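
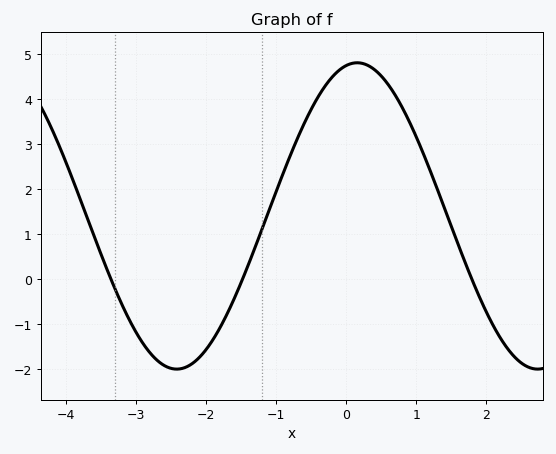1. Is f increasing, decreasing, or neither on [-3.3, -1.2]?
neither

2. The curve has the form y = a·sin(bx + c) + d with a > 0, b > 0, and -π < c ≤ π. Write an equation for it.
y = 3.4sin(1.22x + 1.38) + 1.4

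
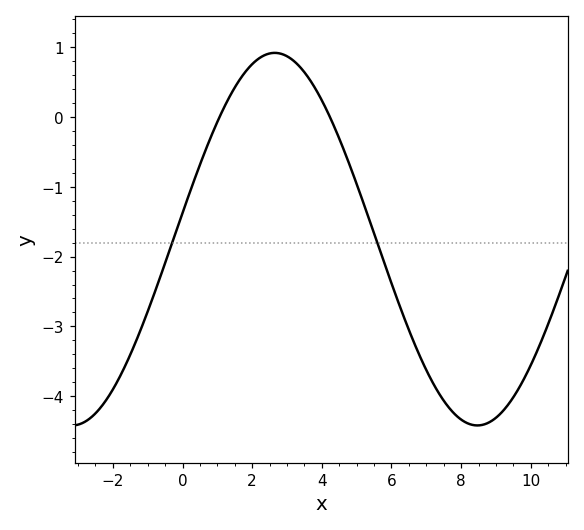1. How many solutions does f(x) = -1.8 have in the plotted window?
2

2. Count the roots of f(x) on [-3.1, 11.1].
2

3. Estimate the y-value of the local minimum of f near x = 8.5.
-4.4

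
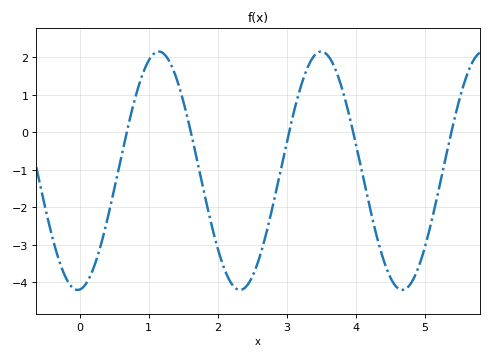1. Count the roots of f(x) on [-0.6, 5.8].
5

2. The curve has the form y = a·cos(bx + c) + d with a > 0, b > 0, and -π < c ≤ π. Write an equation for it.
y = 3.18cos(2.7x - 3.1) - 1.03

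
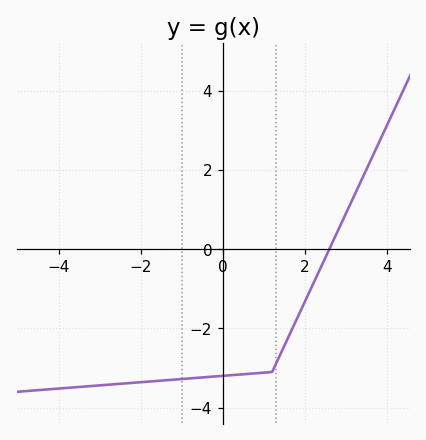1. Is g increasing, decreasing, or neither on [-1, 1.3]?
increasing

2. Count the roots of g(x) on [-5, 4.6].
1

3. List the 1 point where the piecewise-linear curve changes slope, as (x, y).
(1.2, -3.1)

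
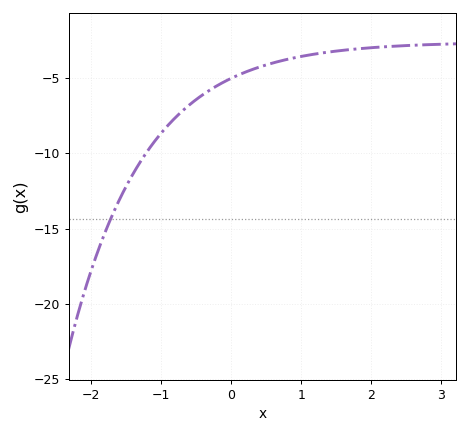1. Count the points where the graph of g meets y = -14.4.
1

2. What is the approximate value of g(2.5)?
-2.84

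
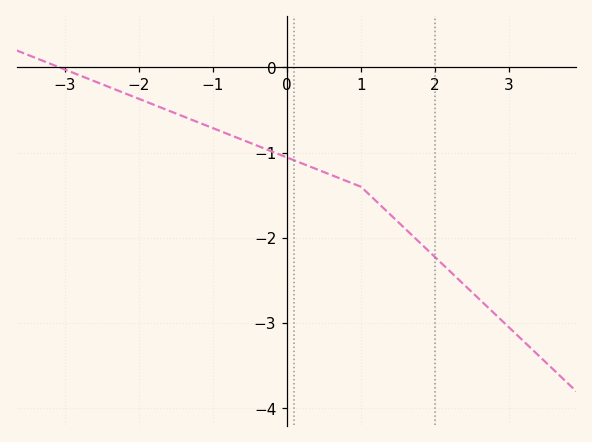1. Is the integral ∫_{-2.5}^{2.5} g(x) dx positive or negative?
negative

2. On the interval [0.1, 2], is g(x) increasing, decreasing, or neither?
decreasing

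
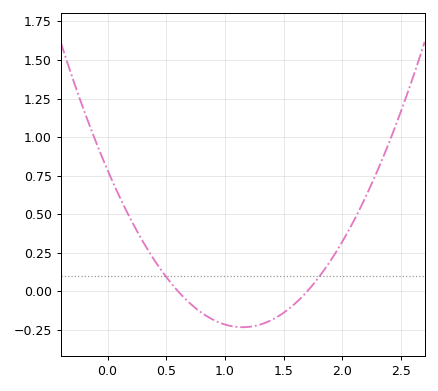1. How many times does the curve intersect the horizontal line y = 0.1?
2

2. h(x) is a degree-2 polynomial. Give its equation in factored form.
y = 0.77(x - 0.6)(x - 1.7)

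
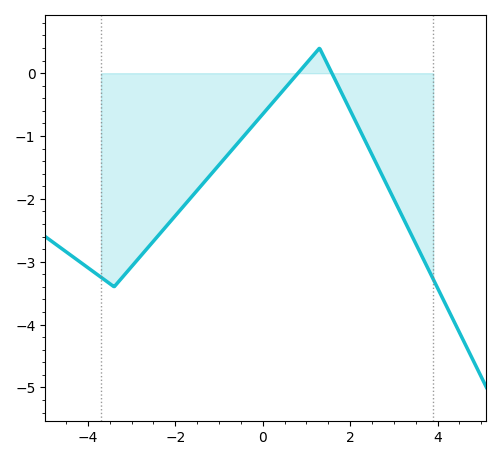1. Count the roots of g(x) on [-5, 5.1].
2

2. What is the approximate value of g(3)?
-2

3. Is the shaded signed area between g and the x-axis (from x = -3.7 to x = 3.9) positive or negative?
negative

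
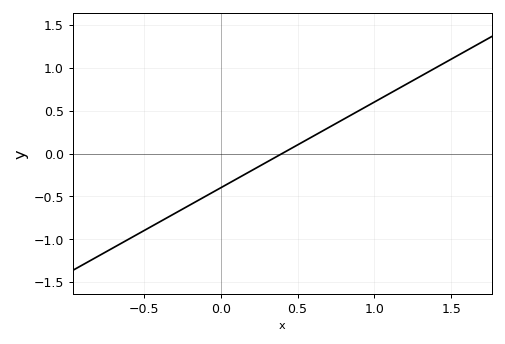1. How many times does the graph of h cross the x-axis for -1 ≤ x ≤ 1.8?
1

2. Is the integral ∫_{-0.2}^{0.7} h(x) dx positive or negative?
negative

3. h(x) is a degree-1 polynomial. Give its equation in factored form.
y = 1(x - 0.4)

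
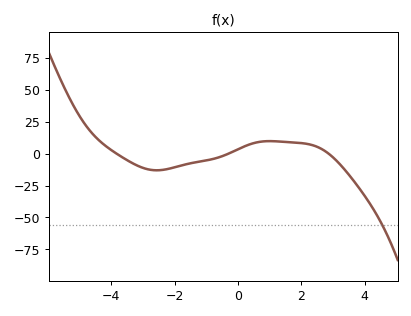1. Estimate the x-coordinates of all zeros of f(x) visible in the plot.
-3.83, -0.294, 2.86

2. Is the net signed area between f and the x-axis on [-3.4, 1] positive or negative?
negative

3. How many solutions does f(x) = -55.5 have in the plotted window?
1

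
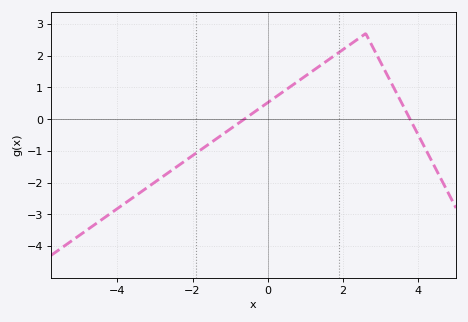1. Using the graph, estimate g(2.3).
2.45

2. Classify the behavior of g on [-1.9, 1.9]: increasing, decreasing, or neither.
increasing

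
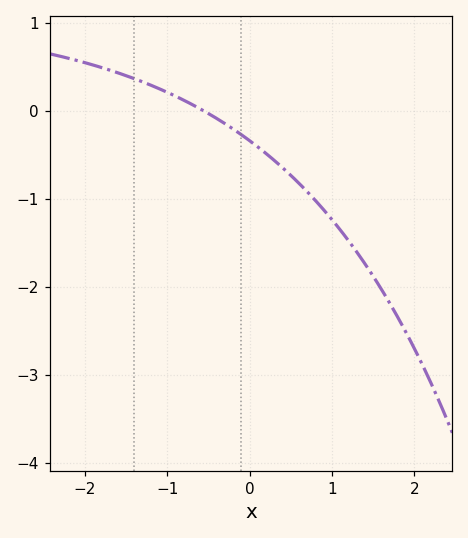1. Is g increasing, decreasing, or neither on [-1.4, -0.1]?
decreasing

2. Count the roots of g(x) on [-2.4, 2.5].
1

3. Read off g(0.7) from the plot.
-0.9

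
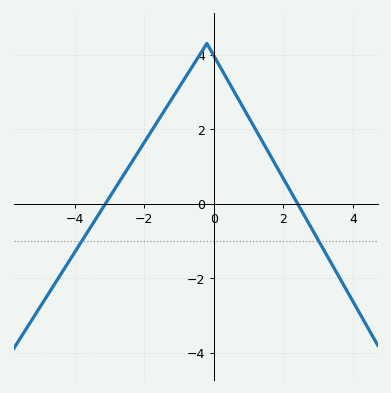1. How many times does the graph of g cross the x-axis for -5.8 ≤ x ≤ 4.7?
2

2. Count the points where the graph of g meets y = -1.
2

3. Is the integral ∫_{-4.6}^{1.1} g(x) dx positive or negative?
positive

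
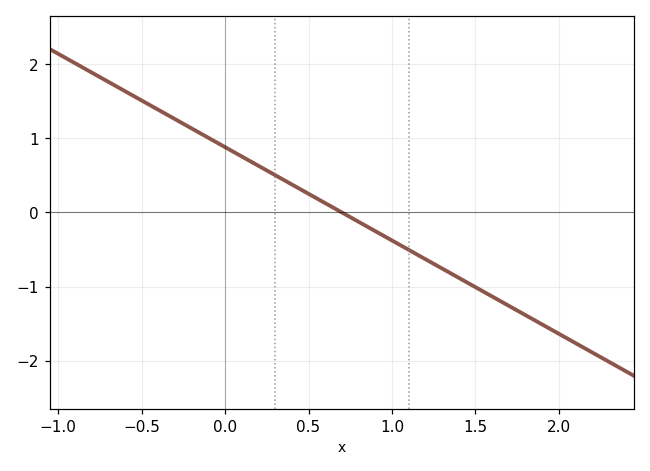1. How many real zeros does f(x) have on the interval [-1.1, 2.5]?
1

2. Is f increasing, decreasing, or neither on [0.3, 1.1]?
decreasing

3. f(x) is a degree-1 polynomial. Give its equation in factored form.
y = -1.26(x - 0.7)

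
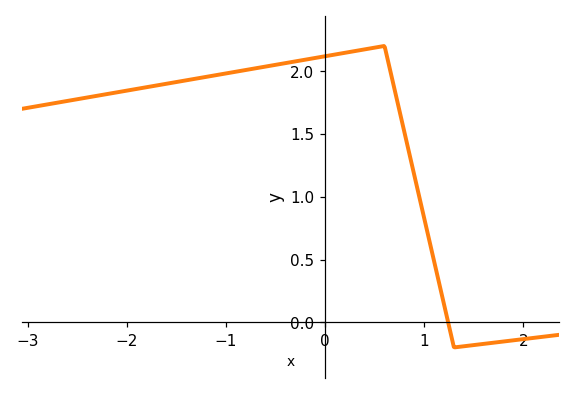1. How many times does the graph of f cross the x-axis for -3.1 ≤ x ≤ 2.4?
1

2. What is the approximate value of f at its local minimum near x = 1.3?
-0.2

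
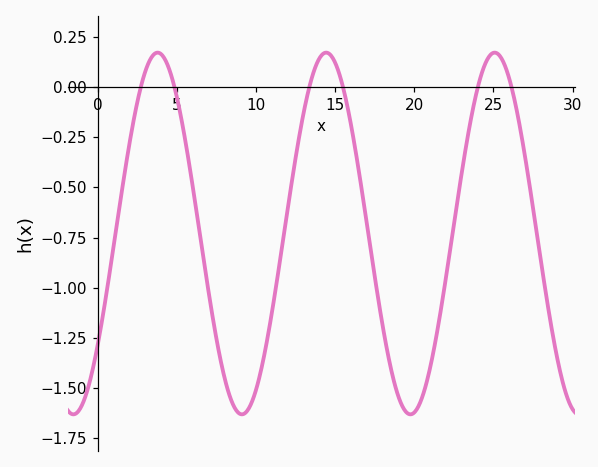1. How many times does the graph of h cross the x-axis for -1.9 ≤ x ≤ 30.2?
6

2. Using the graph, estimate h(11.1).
-1.1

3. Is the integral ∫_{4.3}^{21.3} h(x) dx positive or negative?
negative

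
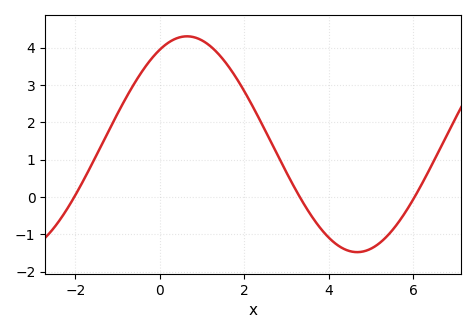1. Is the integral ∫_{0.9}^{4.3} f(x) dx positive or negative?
positive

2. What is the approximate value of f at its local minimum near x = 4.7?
-1.48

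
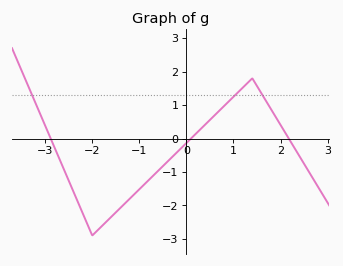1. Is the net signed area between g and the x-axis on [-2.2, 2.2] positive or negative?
negative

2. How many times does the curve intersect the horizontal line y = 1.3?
3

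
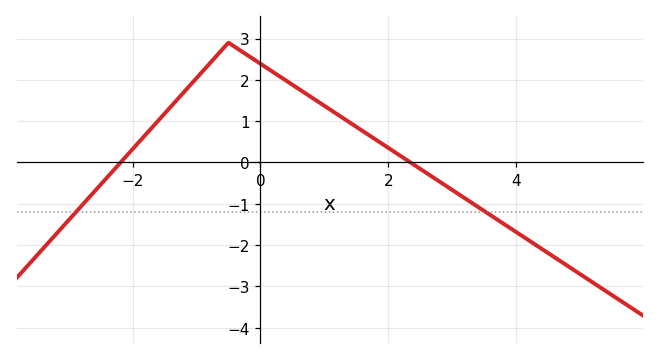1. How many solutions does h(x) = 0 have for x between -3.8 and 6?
2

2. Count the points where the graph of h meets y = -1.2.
2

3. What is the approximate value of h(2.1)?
0.3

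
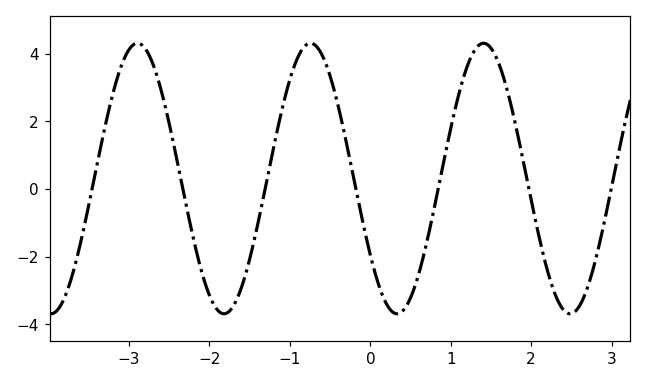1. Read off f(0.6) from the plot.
-2.53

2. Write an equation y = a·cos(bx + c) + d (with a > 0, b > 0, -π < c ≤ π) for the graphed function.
y = 4cos(2.92x + 2.17) + 0.31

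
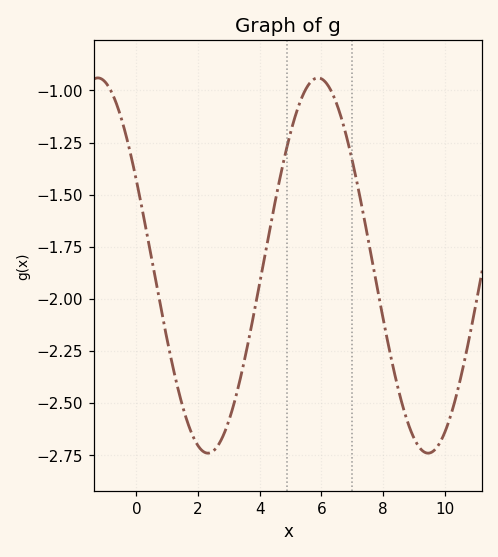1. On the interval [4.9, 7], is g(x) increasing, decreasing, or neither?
neither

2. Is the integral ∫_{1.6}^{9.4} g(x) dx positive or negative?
negative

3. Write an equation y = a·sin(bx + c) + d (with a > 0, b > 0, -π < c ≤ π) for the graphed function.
y = 0.9sin(0.88x + 2.67) - 1.84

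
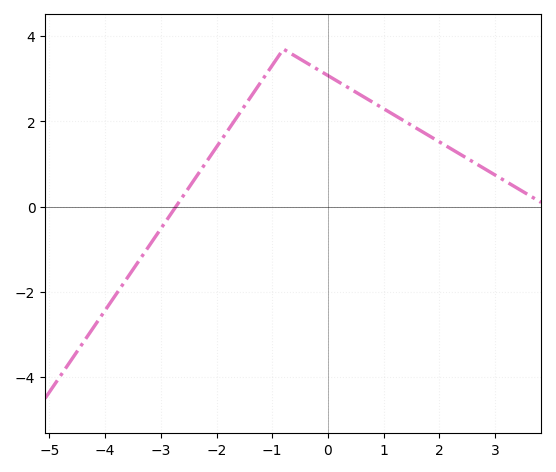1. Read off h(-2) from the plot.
1.4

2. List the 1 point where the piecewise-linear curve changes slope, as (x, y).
(-0.8, 3.7)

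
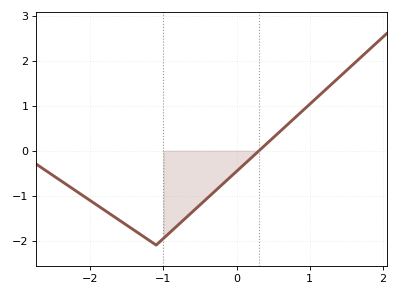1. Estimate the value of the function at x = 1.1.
1.18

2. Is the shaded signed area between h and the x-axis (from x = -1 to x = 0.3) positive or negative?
negative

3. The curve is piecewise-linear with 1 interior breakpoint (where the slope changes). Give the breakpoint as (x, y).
(-1.1, -2.1)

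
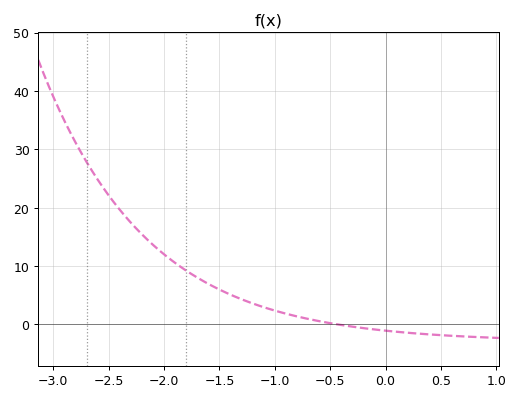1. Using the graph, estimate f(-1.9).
11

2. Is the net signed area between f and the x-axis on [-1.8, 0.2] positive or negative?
positive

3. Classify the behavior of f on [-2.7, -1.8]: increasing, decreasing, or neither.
decreasing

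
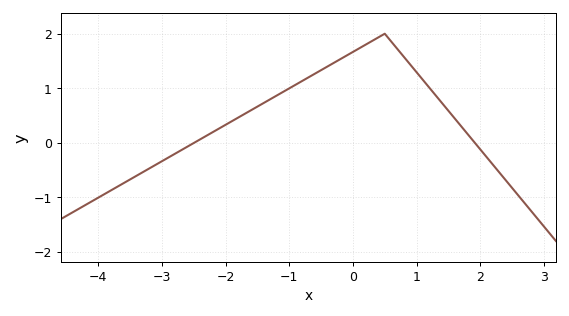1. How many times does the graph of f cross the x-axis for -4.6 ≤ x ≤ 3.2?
2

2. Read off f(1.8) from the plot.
0.164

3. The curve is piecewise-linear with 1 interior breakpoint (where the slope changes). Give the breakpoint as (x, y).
(0.5, 2)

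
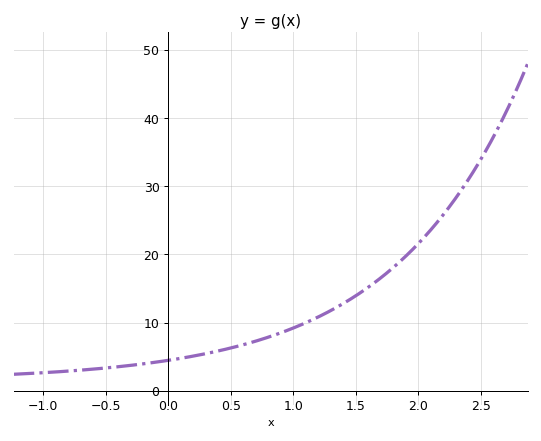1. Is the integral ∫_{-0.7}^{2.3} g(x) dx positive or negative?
positive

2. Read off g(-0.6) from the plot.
3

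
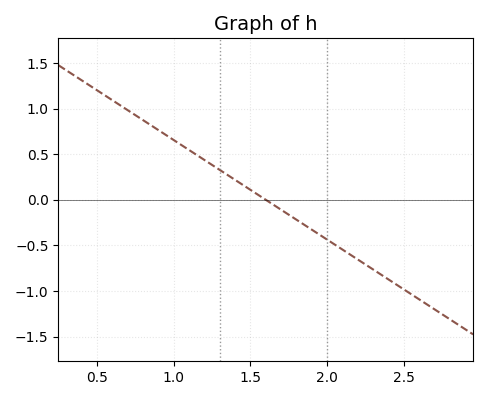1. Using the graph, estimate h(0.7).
0.981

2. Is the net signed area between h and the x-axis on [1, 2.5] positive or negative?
negative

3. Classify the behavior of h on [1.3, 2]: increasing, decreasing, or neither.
decreasing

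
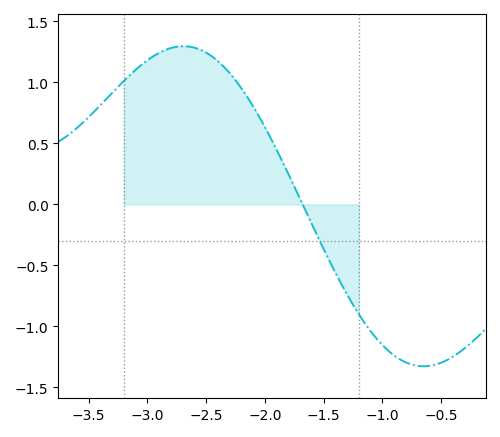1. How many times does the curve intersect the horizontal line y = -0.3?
1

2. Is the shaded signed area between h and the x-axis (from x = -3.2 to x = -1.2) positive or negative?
positive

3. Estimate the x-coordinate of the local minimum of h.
-0.649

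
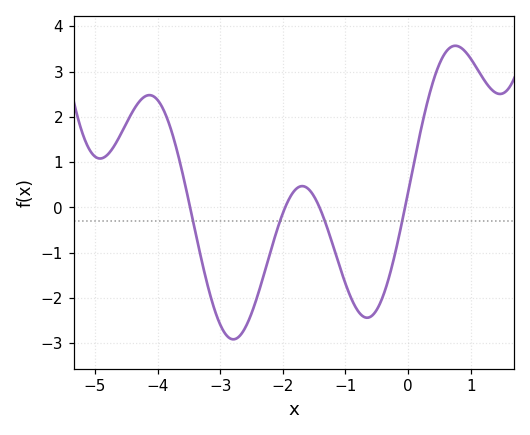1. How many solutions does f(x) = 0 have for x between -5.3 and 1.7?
4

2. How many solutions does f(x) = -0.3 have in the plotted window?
4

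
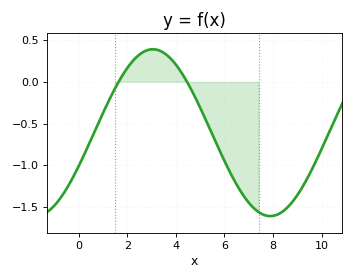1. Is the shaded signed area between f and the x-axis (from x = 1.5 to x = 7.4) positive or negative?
negative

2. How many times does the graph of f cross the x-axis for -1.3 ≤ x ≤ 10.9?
2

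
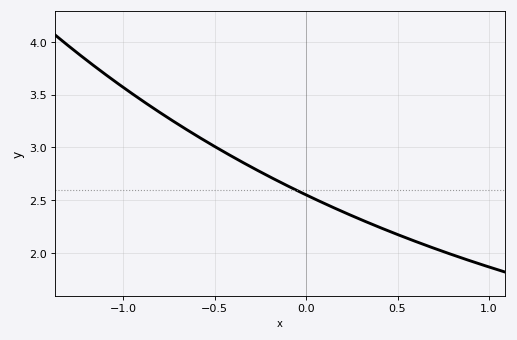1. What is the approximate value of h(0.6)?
2.11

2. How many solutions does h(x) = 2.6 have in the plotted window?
1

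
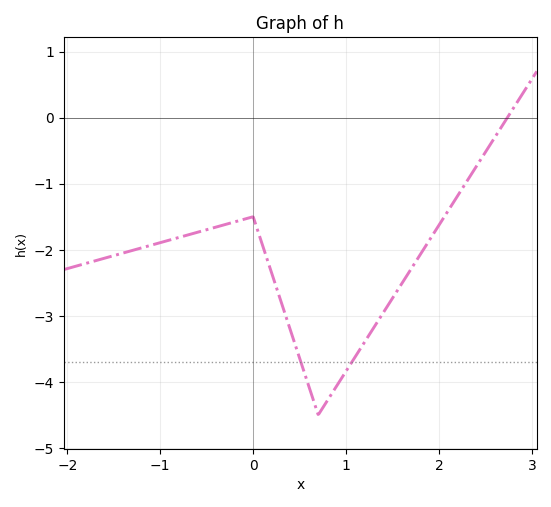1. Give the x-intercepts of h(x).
2.74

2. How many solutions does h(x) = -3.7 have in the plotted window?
2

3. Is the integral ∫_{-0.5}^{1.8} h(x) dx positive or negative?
negative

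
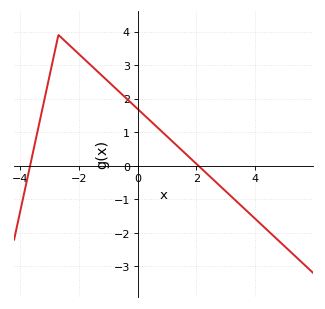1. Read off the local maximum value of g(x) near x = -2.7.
3.9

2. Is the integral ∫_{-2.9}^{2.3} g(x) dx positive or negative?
positive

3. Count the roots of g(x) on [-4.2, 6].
2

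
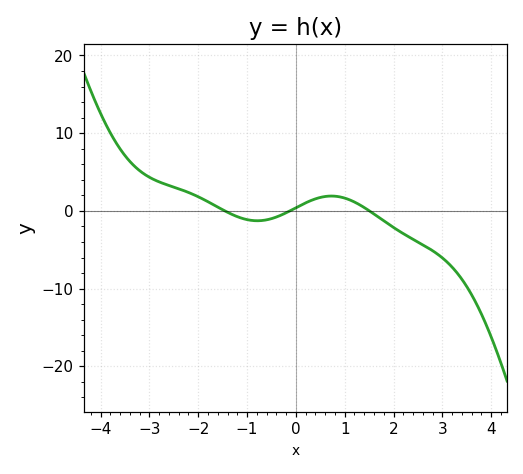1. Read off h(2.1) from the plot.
-2.54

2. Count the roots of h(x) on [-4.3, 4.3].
3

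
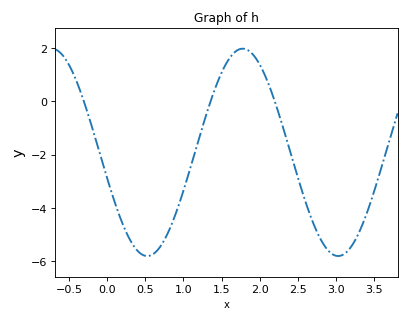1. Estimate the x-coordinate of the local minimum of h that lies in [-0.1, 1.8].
0.527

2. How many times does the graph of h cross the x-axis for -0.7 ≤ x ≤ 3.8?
3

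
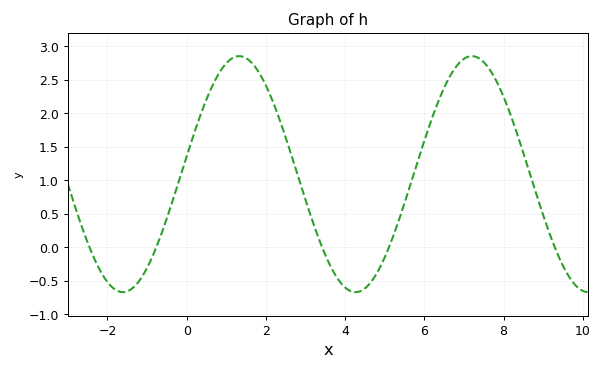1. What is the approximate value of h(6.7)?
2.6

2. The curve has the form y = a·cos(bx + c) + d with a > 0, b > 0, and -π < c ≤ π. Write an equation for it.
y = 1.76cos(1.07x - 1.42) + 1.09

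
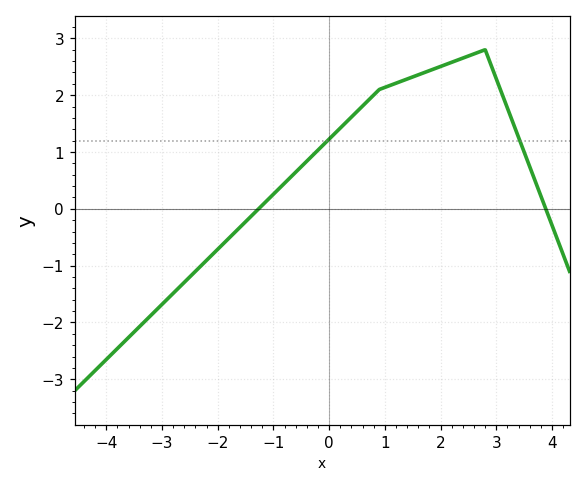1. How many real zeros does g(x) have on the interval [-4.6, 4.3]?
2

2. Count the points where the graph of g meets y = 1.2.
2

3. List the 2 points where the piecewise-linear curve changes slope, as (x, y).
(0.9, 2.1); (2.8, 2.8)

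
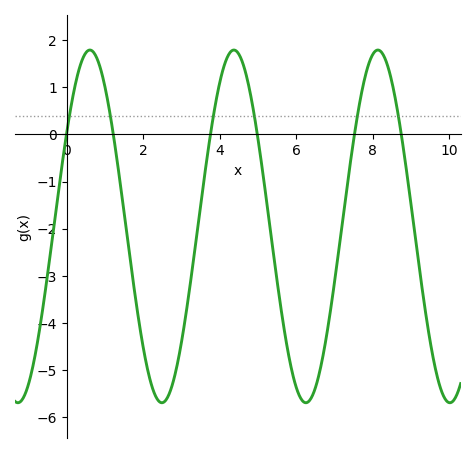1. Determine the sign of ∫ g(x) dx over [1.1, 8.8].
negative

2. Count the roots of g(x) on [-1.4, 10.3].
6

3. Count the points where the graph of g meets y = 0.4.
6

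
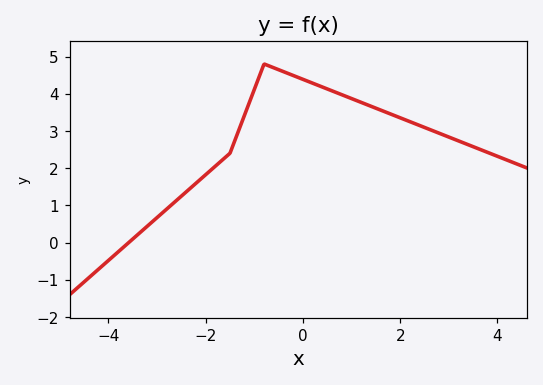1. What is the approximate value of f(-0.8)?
4.8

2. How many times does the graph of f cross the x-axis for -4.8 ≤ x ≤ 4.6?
1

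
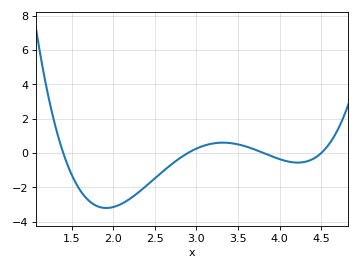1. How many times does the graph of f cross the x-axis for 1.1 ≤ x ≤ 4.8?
4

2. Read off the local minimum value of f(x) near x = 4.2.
-0.6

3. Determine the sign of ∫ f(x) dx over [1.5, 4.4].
negative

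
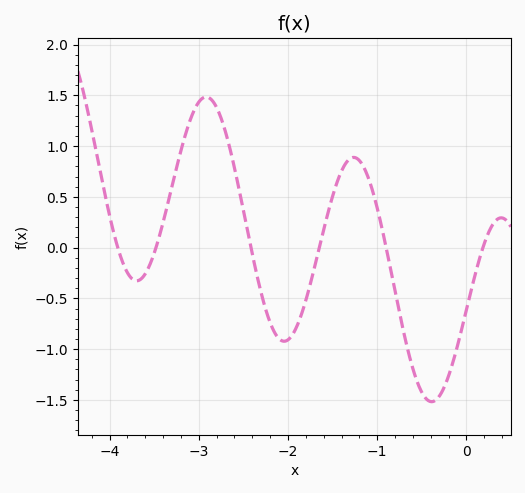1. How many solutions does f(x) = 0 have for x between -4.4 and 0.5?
6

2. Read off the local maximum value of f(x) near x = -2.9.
1.5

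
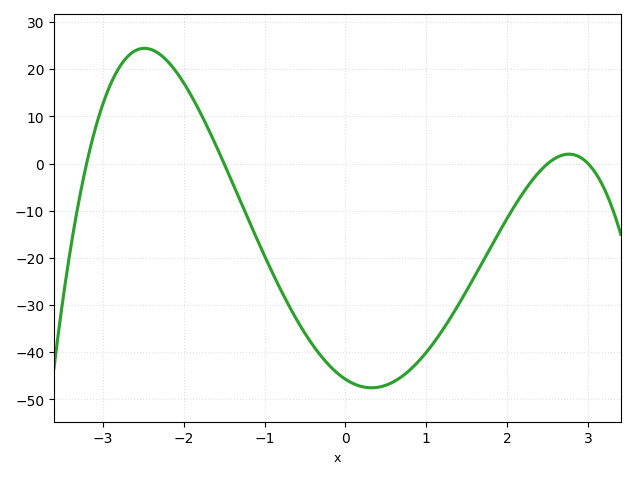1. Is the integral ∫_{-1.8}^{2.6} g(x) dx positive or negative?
negative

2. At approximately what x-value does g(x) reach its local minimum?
0.324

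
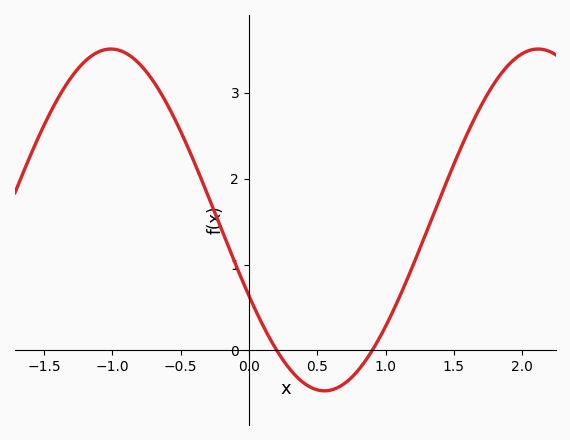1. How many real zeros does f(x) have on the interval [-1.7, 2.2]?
2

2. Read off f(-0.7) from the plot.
3.1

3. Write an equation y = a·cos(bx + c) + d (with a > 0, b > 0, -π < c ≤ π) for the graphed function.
y = 1.99cos(2x + 2) + 1.52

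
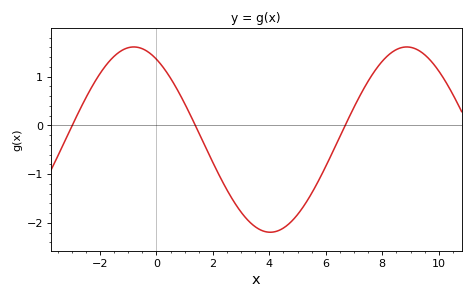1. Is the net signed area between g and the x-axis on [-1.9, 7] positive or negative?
negative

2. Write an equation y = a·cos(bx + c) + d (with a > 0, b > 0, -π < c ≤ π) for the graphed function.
y = 1.9cos(0.65x + 0.52) - 0.29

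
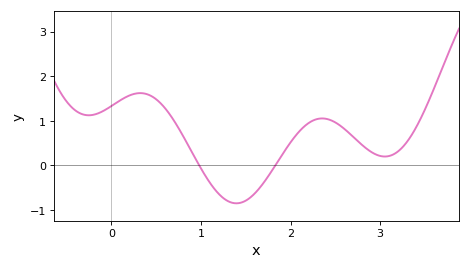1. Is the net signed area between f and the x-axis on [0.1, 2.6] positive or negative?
positive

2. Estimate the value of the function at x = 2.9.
0.3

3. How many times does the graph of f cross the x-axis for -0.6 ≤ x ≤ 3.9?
2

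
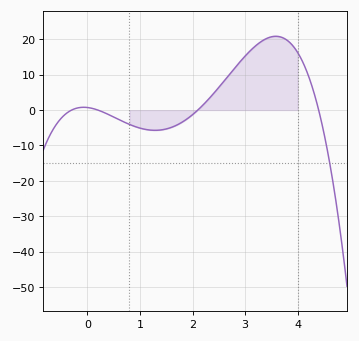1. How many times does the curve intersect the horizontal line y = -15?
1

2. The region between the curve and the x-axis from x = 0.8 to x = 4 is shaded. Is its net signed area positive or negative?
positive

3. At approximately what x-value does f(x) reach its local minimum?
1.3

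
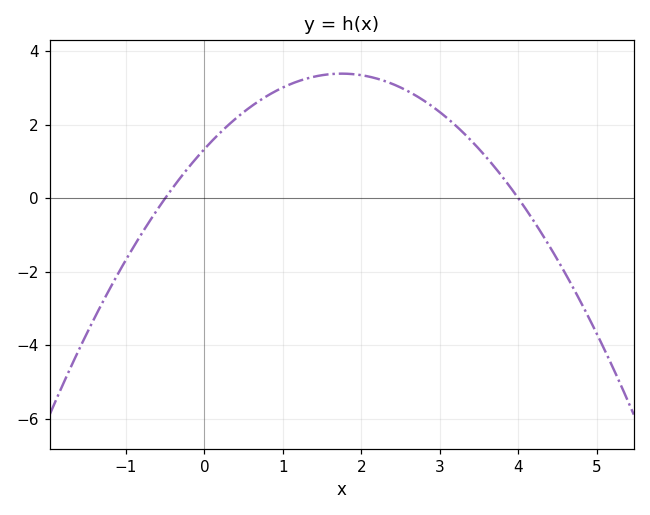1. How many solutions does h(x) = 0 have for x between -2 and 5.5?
2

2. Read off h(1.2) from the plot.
3.2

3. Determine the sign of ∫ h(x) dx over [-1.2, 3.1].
positive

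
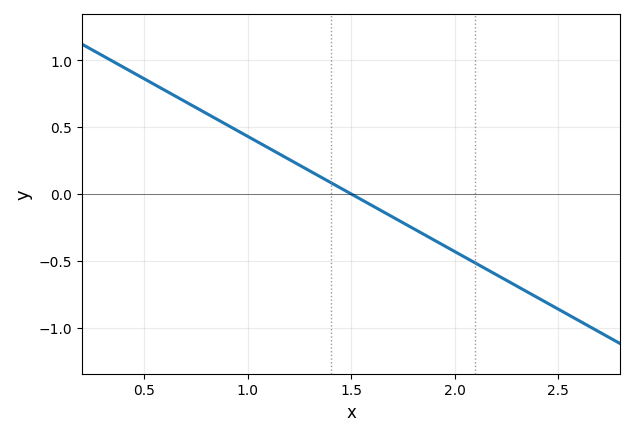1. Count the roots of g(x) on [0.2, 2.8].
1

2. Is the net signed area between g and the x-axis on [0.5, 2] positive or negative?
positive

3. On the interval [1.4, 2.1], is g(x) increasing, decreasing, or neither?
decreasing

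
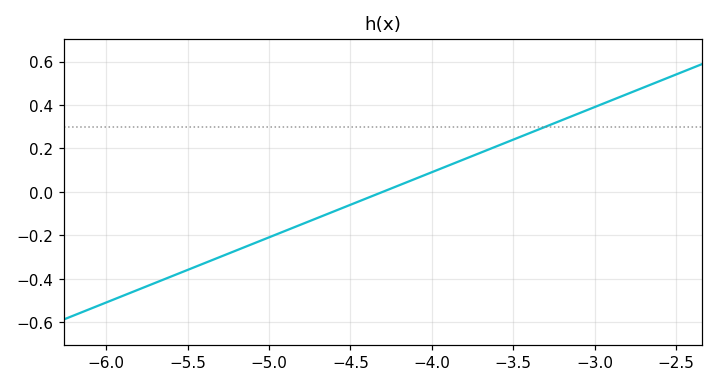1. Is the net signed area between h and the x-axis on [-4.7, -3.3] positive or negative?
positive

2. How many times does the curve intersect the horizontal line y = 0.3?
1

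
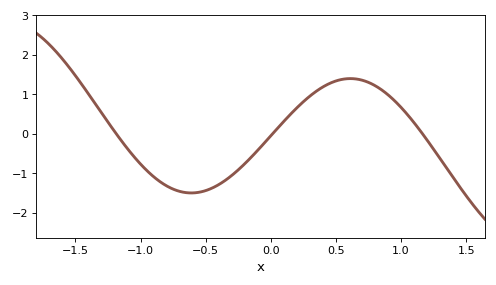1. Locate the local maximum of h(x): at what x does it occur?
0.61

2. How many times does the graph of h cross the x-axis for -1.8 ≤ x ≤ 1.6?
3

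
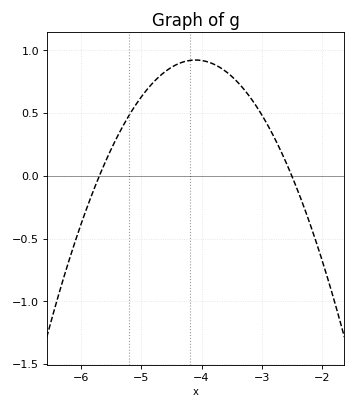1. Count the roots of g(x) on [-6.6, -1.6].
2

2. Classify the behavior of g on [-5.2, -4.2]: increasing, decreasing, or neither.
increasing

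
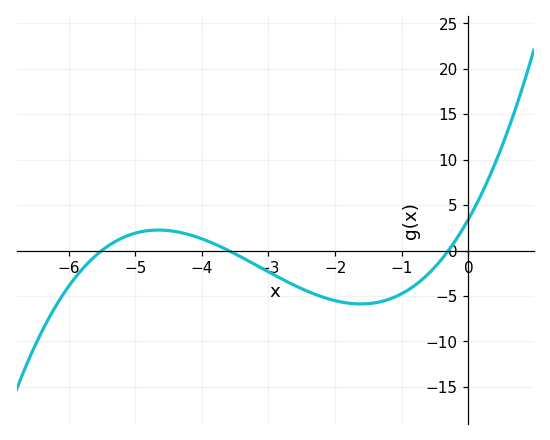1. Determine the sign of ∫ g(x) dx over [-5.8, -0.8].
negative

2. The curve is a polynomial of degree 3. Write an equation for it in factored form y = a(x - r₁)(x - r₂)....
y = 0.58(x + 5.5)(x + 3.6)(x + 0.3)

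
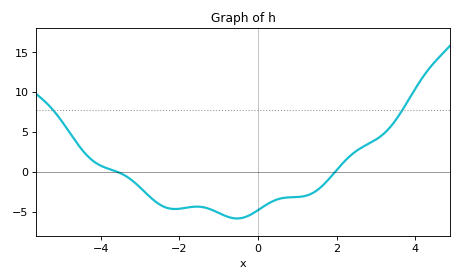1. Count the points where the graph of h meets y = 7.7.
2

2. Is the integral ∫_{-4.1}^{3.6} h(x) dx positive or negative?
negative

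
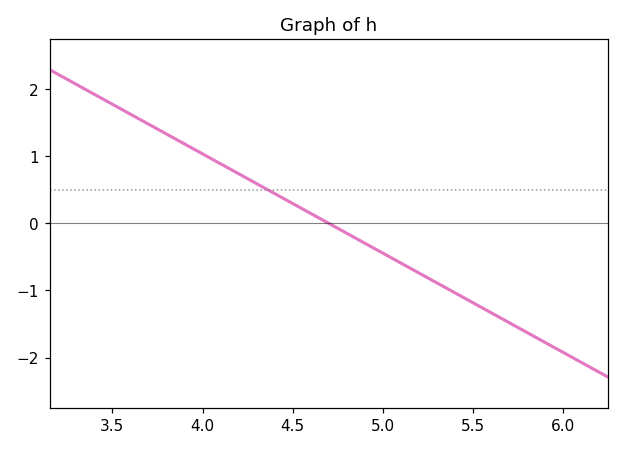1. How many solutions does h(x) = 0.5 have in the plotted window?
1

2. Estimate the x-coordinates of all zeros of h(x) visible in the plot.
4.7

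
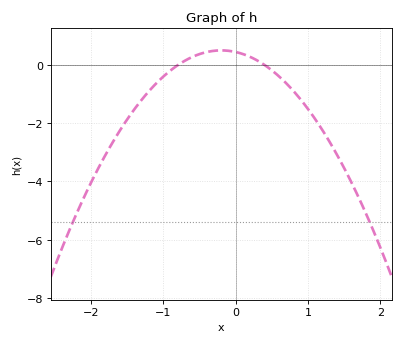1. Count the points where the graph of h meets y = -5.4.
2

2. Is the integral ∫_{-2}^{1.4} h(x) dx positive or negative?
negative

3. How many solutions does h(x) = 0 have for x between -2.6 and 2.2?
2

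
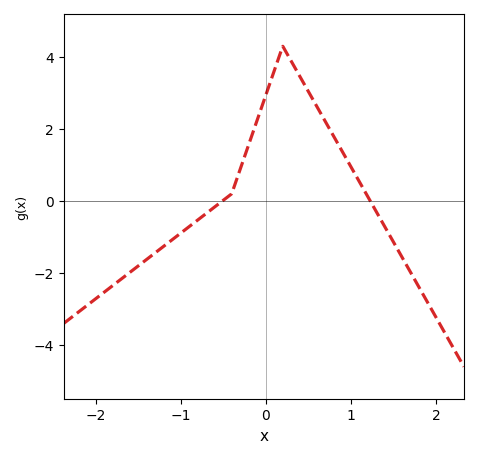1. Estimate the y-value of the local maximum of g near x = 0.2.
4.3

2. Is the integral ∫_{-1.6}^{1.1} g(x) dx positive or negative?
positive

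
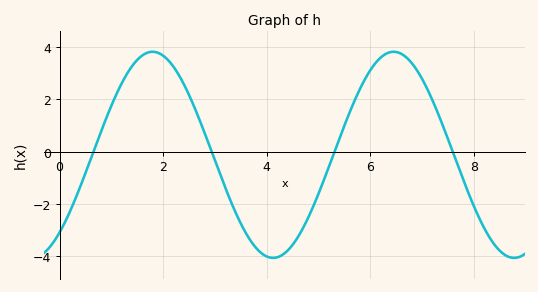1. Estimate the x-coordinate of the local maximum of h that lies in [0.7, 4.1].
1.8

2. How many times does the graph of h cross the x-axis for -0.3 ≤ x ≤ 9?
4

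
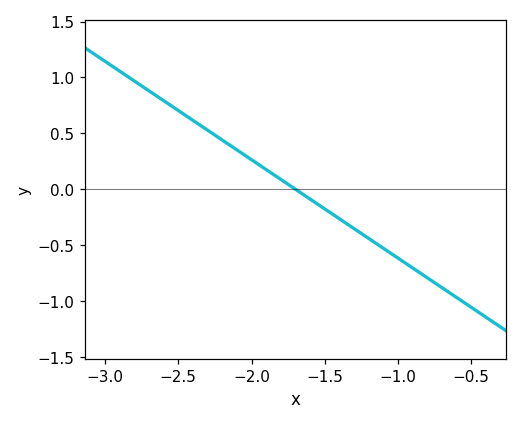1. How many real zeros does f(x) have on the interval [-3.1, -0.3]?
1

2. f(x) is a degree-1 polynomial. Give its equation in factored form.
y = -0.88(x + 1.7)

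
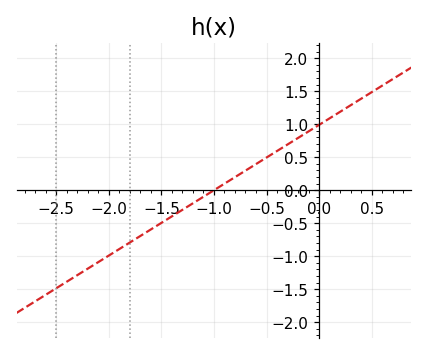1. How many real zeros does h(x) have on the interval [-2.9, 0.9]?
1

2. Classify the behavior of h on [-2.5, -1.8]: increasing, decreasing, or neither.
increasing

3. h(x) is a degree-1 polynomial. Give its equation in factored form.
y = 0.99(x + 1)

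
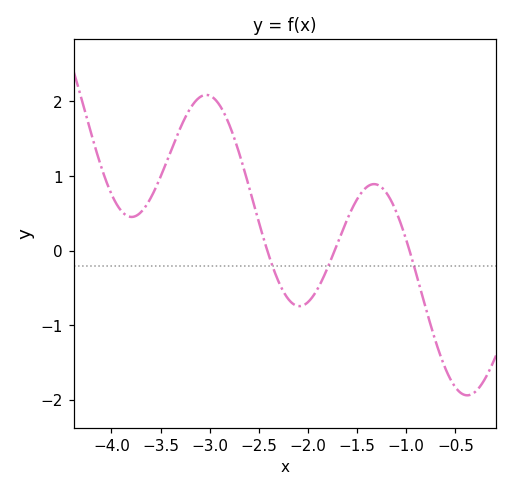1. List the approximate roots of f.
-2.4, -1.7, -1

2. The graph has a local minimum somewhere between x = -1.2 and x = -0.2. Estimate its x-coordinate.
-0.4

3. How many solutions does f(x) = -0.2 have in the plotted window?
3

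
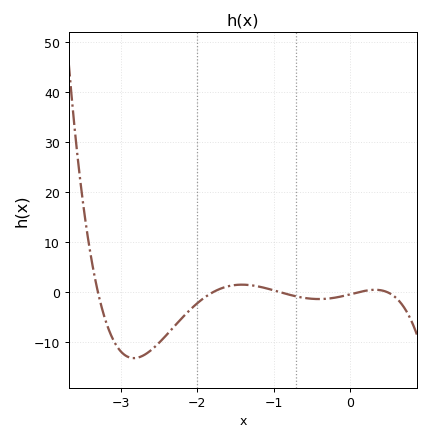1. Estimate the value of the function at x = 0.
-0.385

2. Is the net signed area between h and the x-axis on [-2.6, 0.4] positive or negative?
negative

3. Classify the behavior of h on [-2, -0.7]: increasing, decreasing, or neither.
neither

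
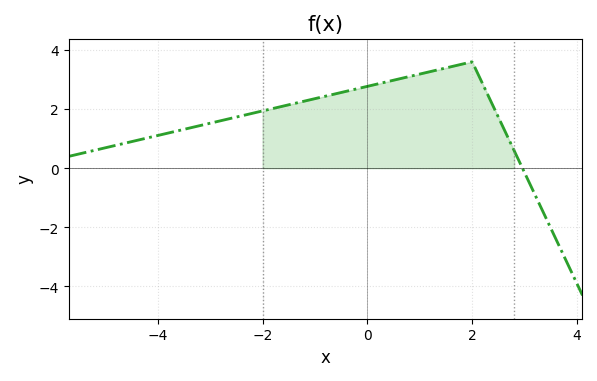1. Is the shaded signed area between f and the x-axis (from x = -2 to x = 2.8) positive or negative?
positive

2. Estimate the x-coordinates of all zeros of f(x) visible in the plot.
2.96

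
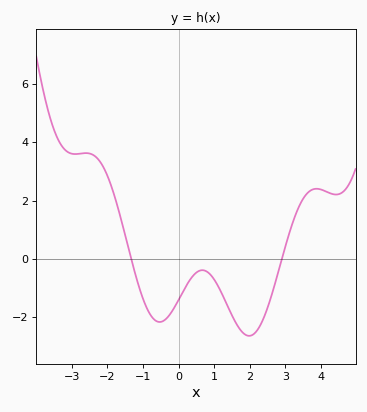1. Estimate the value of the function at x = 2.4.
-2.01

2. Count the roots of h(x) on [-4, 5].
2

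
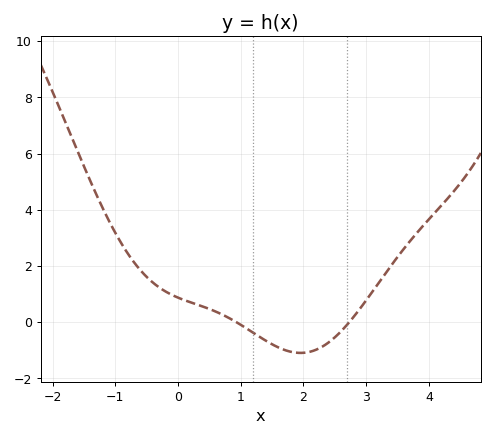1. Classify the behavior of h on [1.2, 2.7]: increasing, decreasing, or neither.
neither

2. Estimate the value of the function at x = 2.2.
-1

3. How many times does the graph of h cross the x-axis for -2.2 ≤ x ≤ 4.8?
2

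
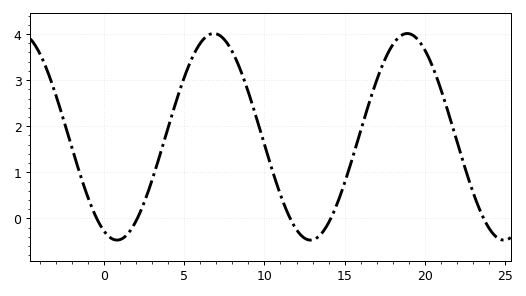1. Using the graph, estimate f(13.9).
-0.2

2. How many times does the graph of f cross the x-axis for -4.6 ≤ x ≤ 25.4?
5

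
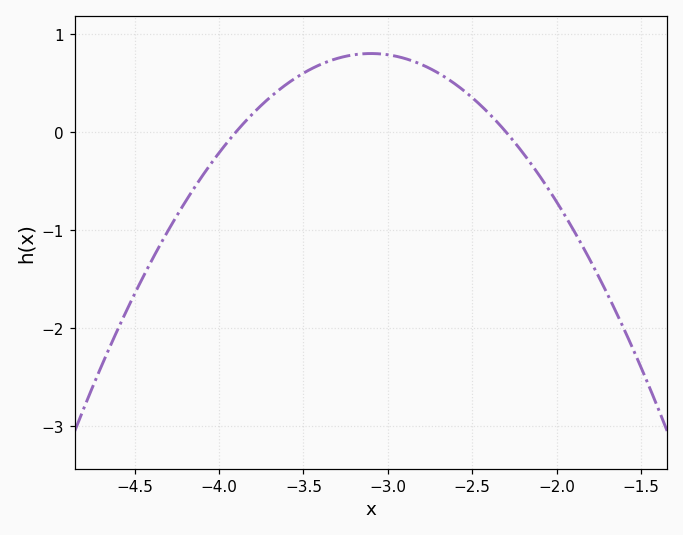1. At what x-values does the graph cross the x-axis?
-3.9, -2.3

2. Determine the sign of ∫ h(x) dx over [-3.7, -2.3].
positive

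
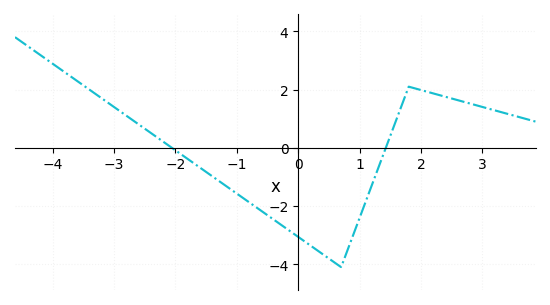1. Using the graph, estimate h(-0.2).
-2.76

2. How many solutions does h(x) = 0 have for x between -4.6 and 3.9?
2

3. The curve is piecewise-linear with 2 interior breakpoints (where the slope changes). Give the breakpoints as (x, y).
(0.7, -4.1); (1.8, 2.1)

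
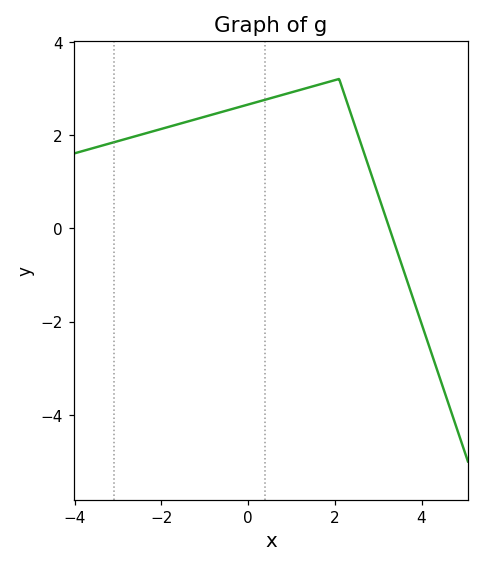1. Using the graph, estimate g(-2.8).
1.92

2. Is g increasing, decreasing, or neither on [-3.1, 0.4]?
increasing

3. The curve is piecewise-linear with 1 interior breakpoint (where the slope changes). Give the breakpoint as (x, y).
(2.1, 3.2)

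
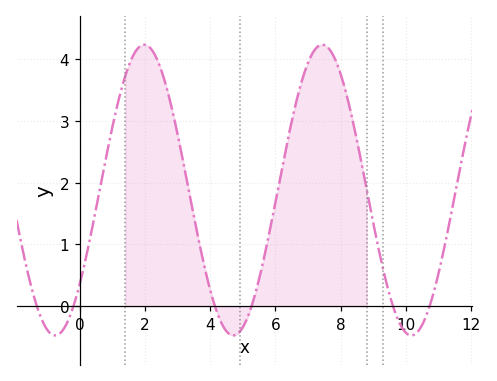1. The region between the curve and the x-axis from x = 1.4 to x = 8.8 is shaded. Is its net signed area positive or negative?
positive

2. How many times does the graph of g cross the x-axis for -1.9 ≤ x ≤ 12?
6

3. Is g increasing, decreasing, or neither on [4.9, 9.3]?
neither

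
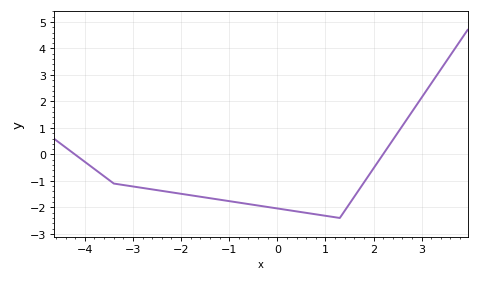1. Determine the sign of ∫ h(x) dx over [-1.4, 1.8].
negative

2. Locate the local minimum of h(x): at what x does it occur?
1.3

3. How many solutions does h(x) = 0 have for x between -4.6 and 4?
2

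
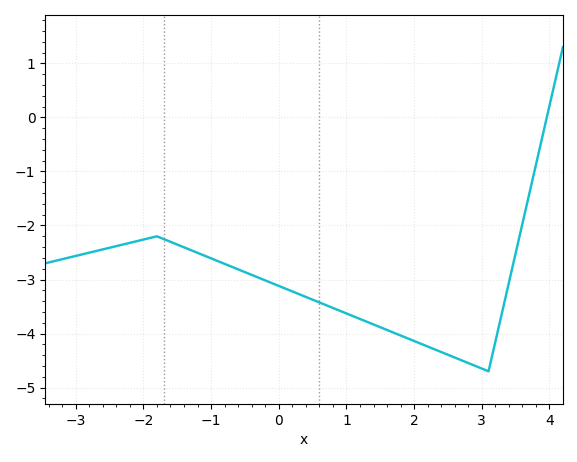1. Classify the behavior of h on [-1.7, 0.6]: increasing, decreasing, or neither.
decreasing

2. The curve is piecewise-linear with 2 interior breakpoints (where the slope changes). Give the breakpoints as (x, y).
(-1.8, -2.2); (3.1, -4.7)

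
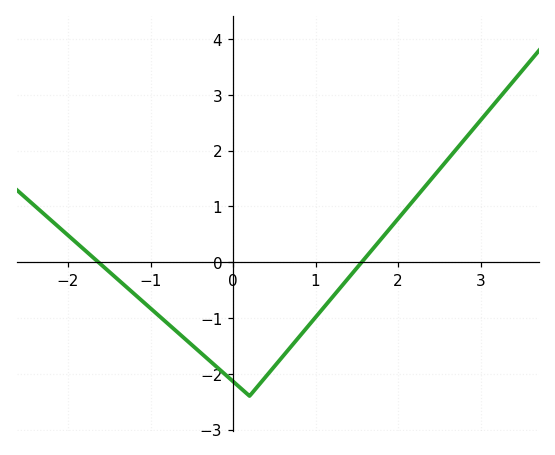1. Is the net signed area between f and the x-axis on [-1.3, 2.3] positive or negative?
negative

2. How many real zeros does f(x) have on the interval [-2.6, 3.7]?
2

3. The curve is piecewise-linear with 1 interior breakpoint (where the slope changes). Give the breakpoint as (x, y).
(0.2, -2.4)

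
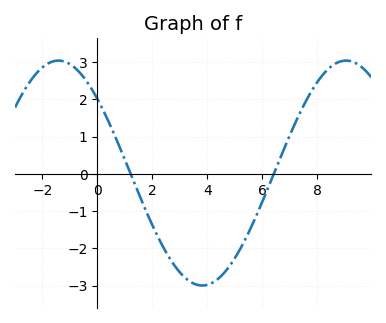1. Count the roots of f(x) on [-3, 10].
2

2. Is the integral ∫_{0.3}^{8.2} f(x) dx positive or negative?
negative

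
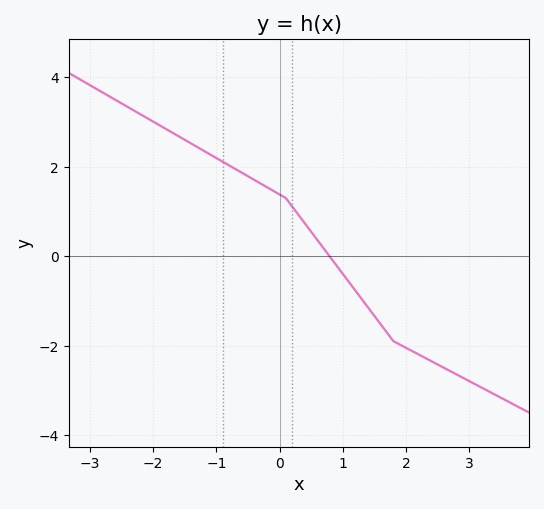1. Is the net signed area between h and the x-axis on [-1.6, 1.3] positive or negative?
positive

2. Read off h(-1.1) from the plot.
2.28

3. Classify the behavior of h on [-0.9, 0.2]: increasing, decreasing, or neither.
decreasing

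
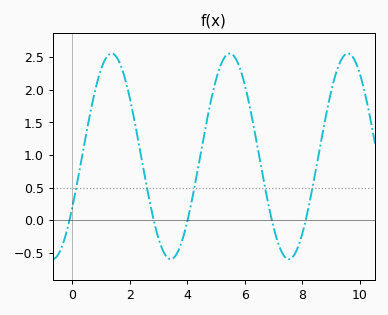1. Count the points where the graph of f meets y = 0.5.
5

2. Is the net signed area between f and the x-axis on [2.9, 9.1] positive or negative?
positive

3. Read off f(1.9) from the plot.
2.05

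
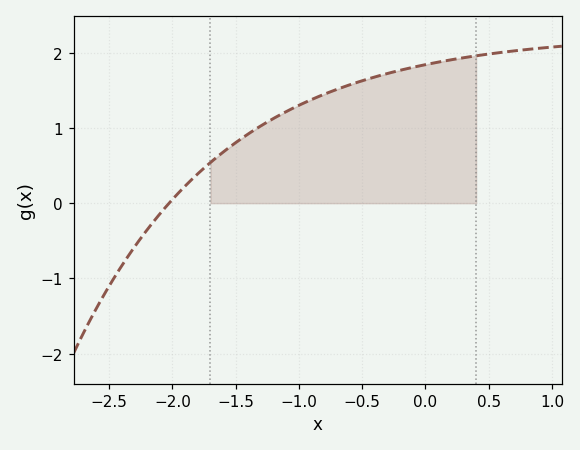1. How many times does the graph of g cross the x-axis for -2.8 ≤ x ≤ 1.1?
1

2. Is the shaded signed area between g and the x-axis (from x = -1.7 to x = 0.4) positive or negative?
positive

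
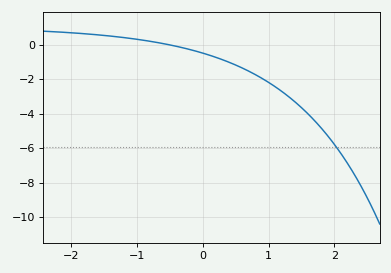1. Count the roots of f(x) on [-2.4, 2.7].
1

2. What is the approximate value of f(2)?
-5.77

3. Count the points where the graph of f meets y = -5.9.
1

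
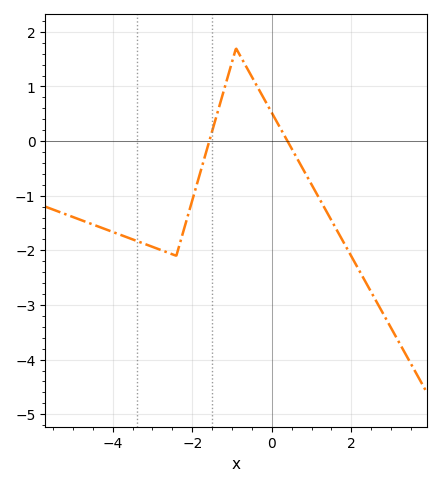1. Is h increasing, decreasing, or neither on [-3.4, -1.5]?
neither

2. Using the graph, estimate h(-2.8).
-1.99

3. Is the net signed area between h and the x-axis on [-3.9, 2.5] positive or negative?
negative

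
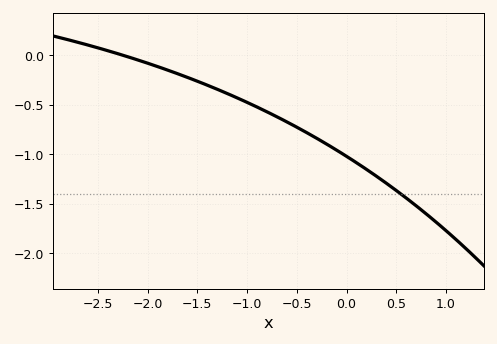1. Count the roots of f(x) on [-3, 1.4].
1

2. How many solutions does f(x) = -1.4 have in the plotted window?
1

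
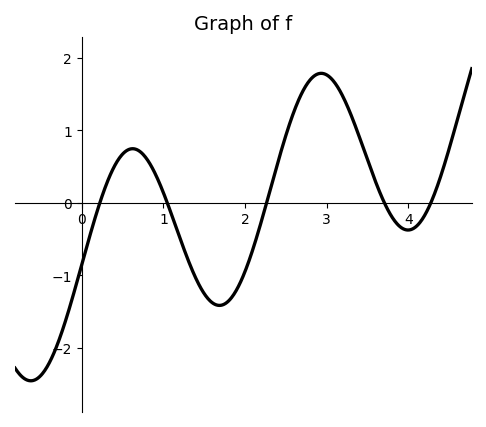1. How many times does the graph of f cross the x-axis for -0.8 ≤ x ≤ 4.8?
5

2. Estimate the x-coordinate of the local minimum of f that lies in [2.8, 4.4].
4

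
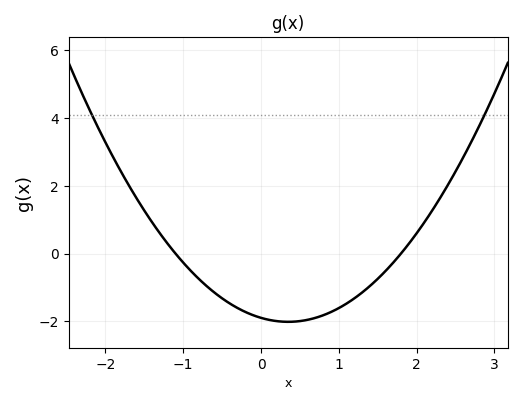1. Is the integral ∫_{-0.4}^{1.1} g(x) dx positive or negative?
negative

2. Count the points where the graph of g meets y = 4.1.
2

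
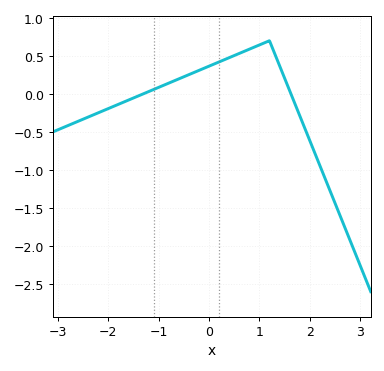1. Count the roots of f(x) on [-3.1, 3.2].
2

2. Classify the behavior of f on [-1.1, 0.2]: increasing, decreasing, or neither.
increasing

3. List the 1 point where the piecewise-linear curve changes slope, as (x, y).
(1.2, 0.7)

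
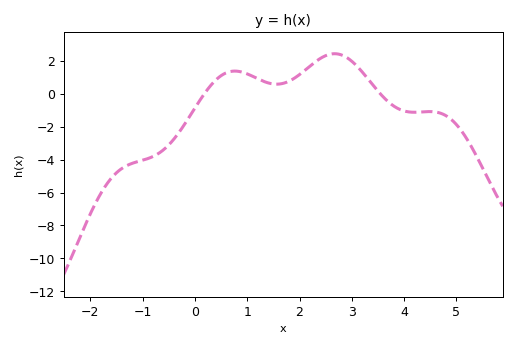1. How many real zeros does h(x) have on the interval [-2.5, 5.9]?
2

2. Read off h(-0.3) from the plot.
-2.4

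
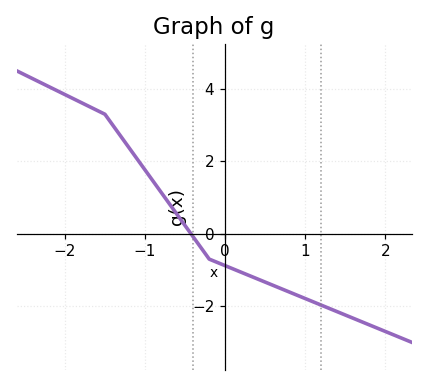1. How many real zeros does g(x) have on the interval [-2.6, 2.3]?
1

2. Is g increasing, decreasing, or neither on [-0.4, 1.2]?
decreasing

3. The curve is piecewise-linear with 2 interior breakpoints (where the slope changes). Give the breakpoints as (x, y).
(-1.5, 3.3); (-0.2, -0.7)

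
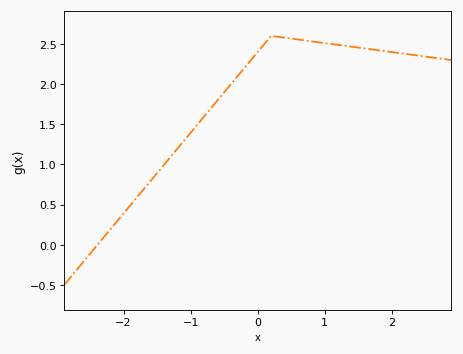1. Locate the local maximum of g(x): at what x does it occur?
0.2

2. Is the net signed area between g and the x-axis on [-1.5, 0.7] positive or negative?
positive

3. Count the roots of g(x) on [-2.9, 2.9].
1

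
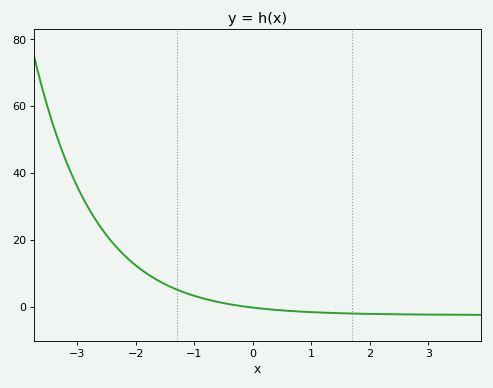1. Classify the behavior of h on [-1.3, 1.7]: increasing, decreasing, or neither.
decreasing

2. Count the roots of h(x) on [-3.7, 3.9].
1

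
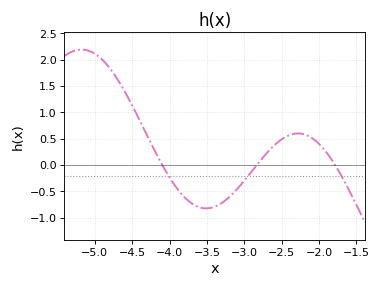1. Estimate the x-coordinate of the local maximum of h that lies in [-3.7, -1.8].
-2.28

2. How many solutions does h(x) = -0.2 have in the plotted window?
3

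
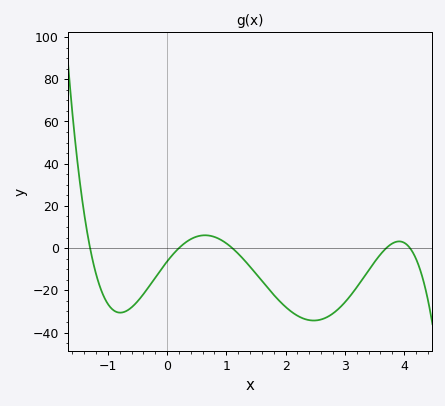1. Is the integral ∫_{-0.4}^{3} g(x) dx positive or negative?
negative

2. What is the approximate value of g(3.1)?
-22.4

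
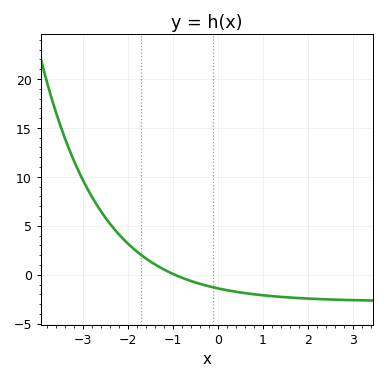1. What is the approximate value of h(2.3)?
-2.48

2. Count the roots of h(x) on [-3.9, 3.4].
1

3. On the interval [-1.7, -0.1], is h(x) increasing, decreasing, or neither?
decreasing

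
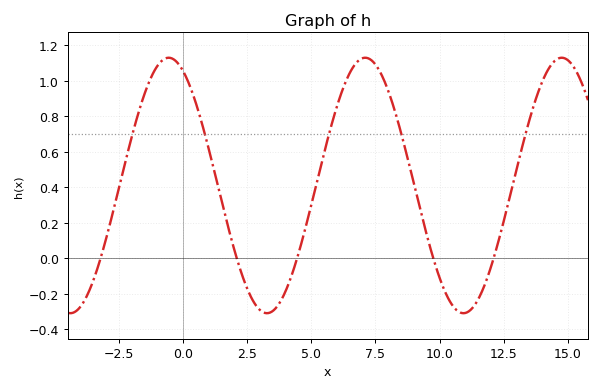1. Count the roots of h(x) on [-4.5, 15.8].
5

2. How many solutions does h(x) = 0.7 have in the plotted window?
5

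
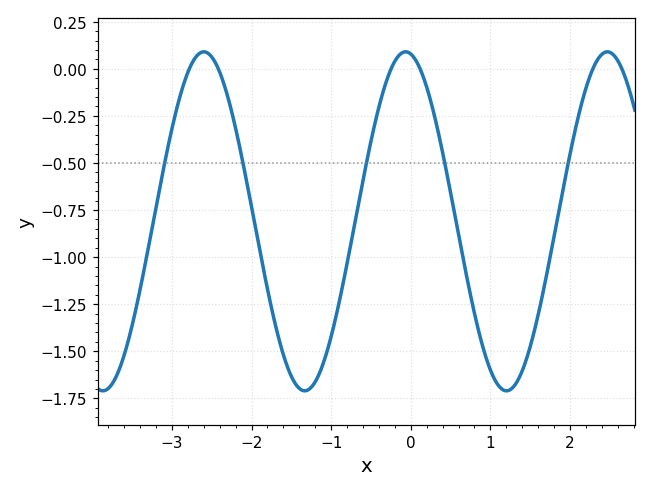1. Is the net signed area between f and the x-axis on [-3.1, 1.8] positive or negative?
negative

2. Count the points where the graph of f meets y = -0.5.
5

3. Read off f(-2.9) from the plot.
-0.15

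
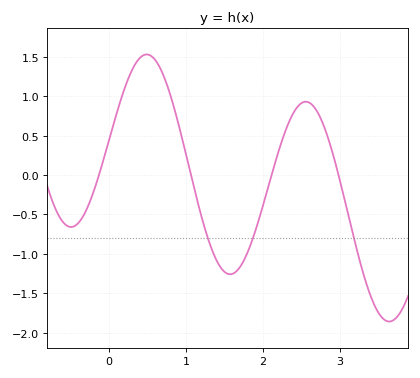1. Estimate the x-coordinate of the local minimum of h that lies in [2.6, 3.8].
3.64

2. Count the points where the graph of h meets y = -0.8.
3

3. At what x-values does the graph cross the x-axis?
-0.129, 1.07, 2.11, 2.98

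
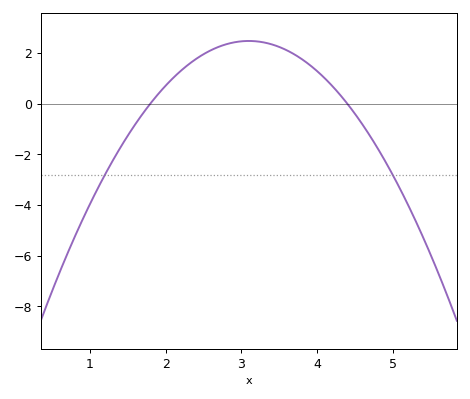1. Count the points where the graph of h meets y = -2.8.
2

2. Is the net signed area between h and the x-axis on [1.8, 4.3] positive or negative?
positive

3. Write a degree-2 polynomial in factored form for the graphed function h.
y = -1.46(x - 1.8)(x - 4.4)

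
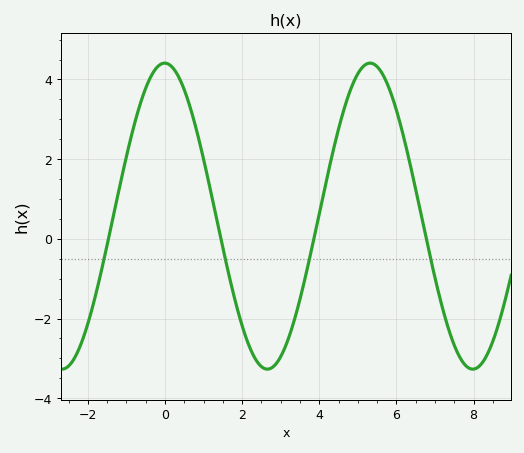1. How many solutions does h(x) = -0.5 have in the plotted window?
4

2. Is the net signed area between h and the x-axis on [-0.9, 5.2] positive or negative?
positive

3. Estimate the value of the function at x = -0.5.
3.78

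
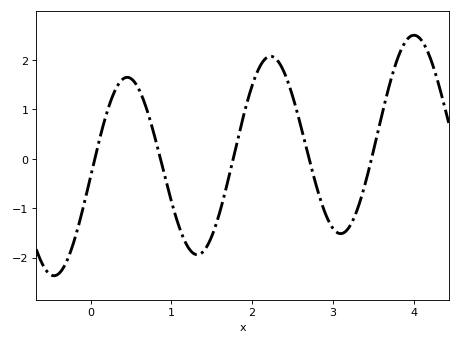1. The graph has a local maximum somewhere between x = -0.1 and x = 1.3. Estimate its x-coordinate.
0.454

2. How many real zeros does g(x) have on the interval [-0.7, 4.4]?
5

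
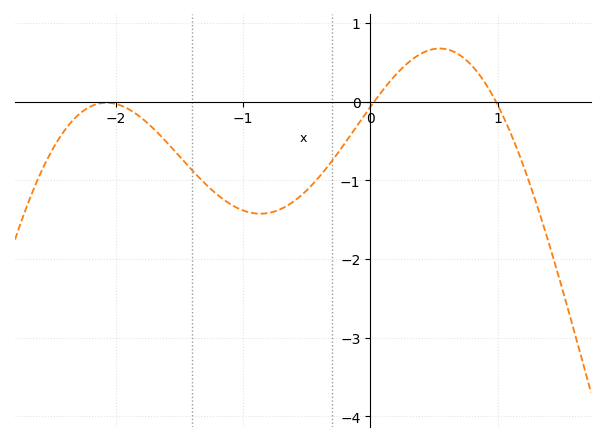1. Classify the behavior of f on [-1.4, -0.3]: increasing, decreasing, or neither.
neither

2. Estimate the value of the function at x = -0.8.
-1.42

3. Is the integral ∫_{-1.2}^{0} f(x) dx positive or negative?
negative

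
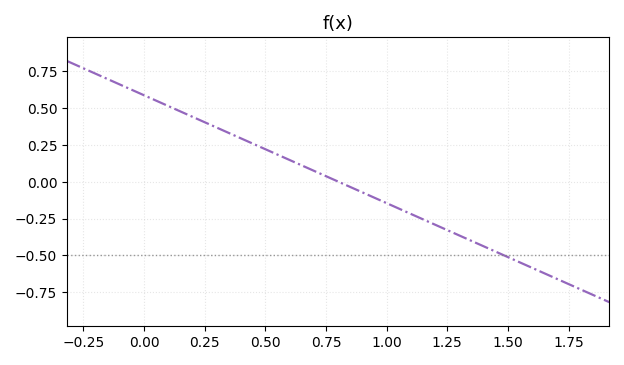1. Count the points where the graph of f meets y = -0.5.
1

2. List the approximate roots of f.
0.8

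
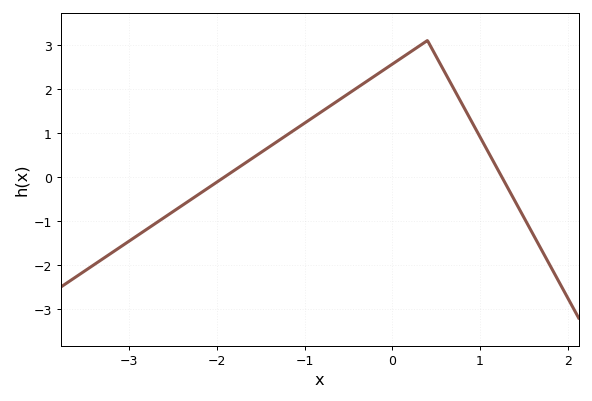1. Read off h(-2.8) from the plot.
-1.18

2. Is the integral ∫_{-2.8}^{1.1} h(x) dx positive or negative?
positive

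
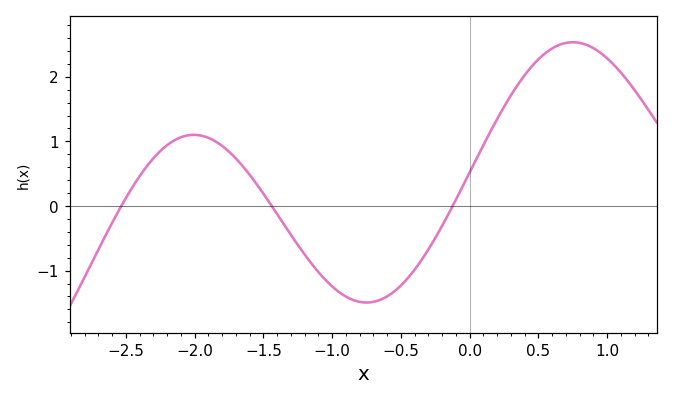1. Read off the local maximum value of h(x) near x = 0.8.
2.5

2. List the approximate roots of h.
-2.5, -1.4, -0.1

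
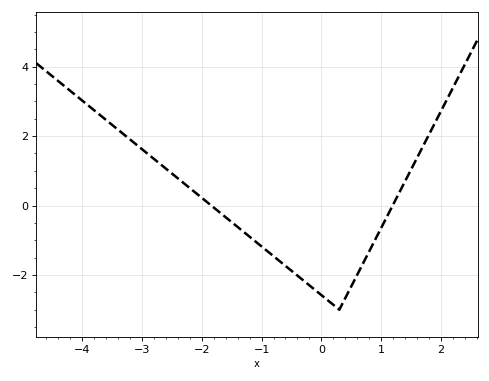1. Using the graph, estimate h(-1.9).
0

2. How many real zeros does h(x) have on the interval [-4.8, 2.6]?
2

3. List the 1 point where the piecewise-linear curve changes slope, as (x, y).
(0.3, -3)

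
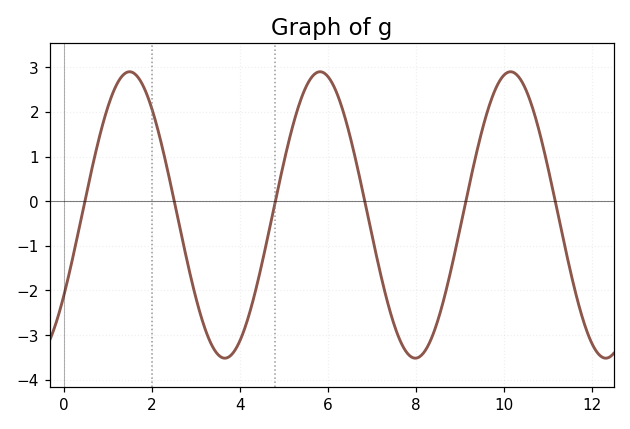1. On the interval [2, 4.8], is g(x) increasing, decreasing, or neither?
neither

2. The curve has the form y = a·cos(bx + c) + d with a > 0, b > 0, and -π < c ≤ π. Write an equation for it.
y = 3.21cos(1.4x - 2.2) - 0.31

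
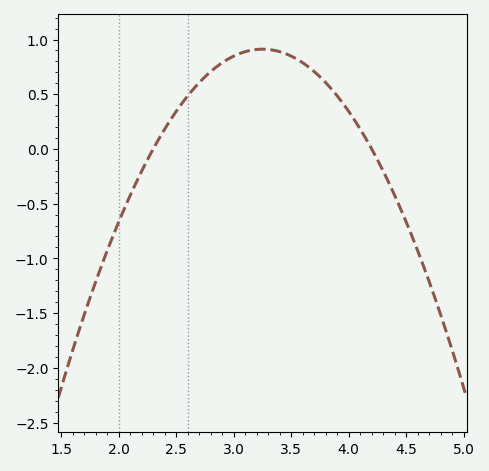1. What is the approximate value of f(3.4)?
0.889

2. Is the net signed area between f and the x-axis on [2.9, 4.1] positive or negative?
positive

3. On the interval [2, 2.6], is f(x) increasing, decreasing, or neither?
increasing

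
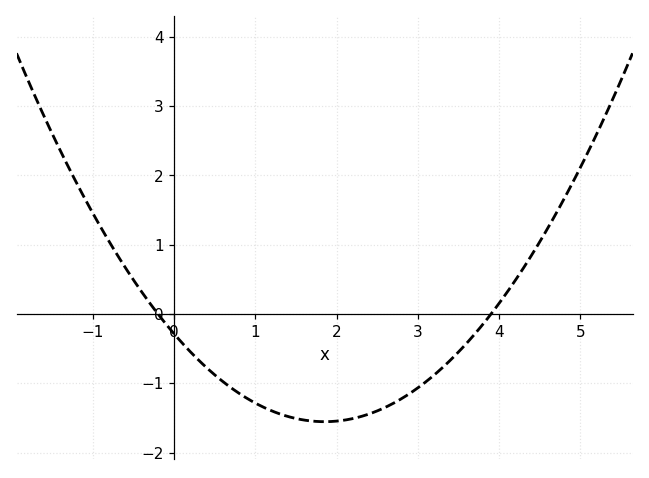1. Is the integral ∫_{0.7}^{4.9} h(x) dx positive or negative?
negative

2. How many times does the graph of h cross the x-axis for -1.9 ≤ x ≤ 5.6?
2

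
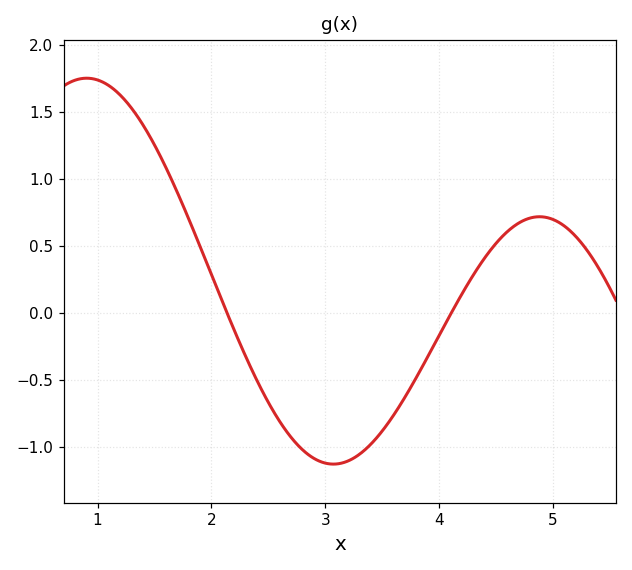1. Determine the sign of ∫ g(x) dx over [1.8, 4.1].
negative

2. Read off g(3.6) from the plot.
-0.76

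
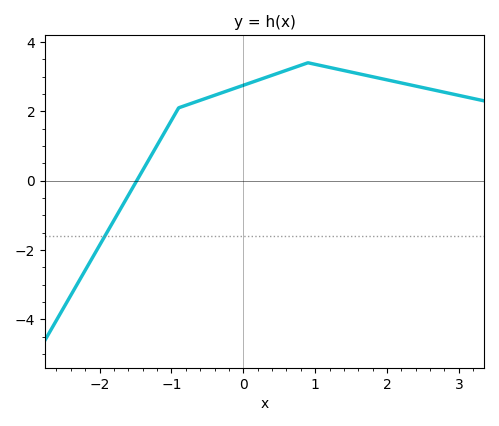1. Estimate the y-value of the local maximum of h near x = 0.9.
3.4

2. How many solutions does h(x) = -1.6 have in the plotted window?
1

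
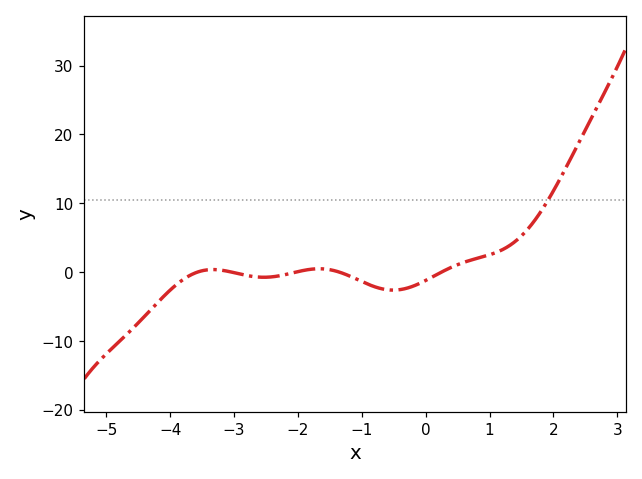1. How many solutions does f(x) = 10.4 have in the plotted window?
1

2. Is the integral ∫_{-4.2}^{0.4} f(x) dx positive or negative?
negative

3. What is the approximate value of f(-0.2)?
-2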